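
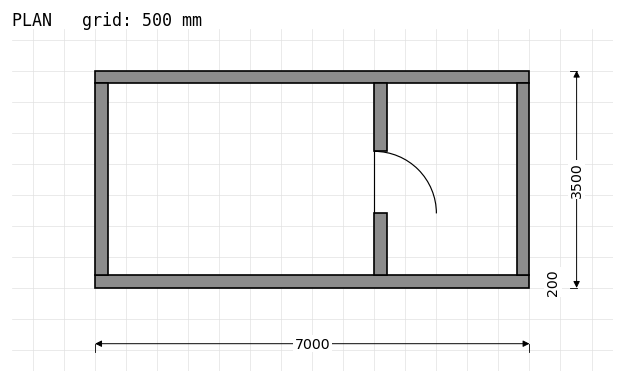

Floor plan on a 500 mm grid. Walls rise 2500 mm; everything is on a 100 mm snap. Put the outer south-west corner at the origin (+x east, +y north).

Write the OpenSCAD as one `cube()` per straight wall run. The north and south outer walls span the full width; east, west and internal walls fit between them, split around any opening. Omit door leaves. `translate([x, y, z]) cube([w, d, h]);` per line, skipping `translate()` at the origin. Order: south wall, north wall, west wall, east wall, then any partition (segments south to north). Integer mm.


cube([7000, 200, 2500]);
translate([0, 3300, 0]) cube([7000, 200, 2500]);
translate([0, 200, 0]) cube([200, 3100, 2500]);
translate([6800, 200, 0]) cube([200, 3100, 2500]);
translate([4500, 200, 0]) cube([200, 1000, 2500]);
translate([4500, 2200, 0]) cube([200, 1100, 2500]);


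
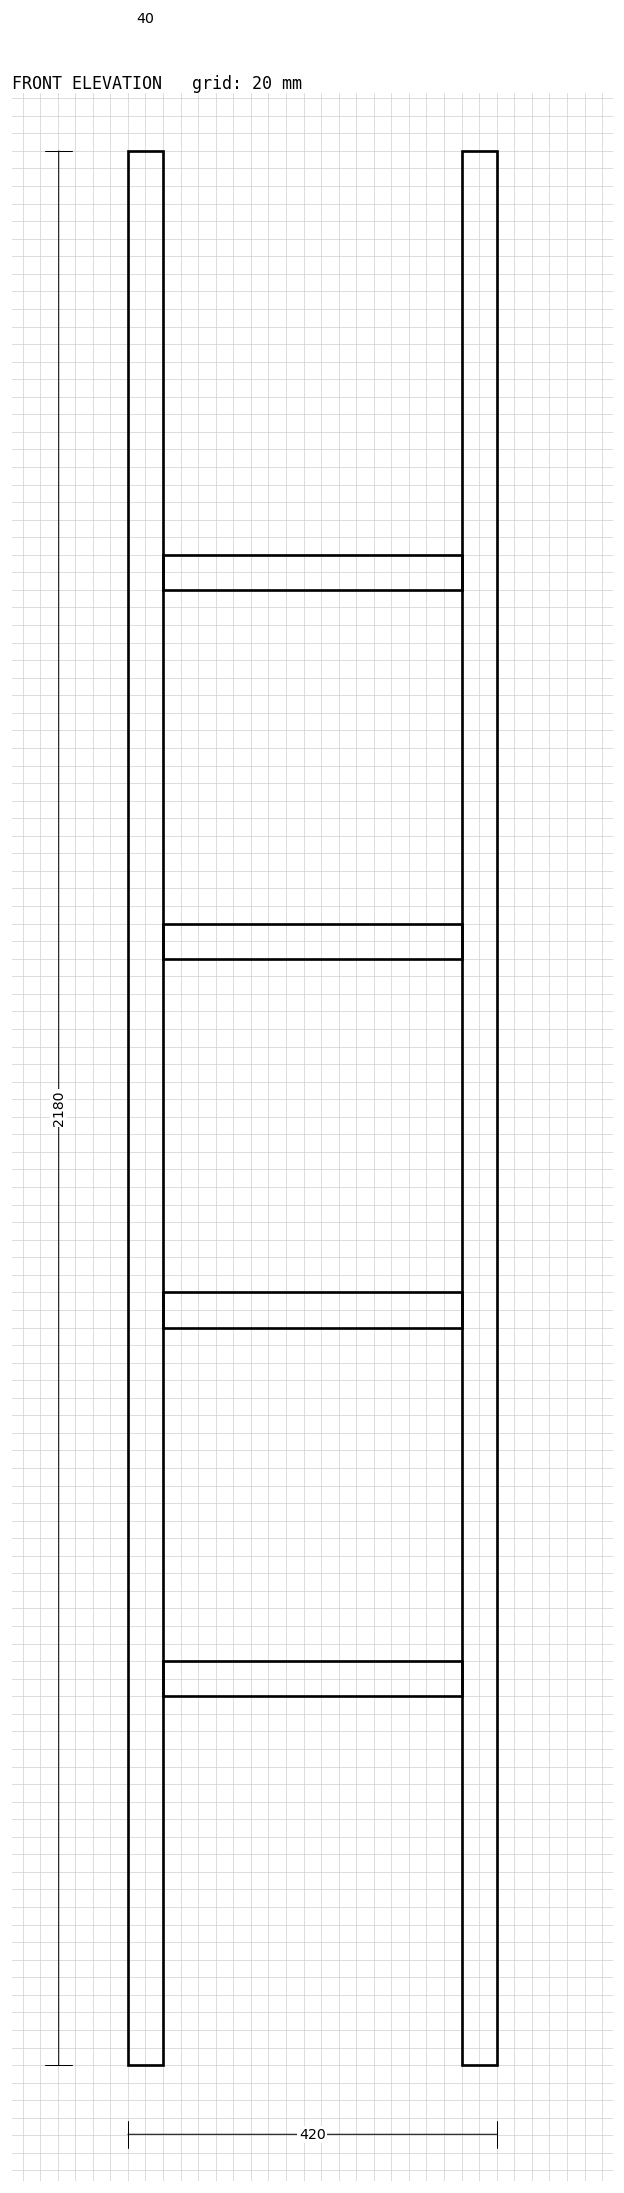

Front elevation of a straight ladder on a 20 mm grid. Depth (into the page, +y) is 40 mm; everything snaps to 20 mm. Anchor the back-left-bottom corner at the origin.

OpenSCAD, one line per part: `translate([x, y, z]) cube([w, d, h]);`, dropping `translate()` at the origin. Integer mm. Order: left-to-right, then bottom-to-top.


cube([40, 40, 2180]);
translate([40, 0, 420]) cube([340, 40, 40]);
translate([40, 0, 840]) cube([340, 40, 40]);
translate([40, 0, 1260]) cube([340, 40, 40]);
translate([40, 0, 1680]) cube([340, 40, 40]);
translate([380, 0, 0]) cube([40, 40, 2180]);


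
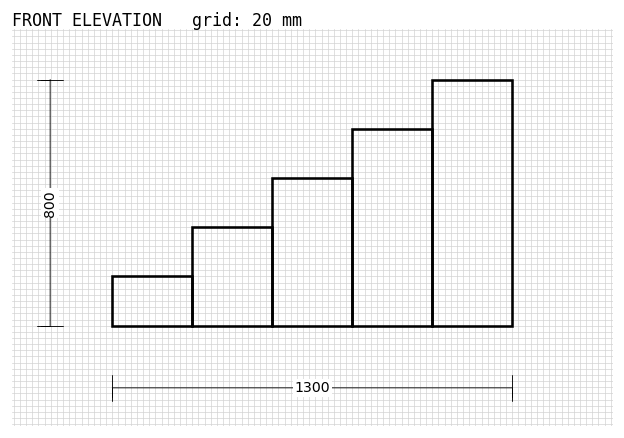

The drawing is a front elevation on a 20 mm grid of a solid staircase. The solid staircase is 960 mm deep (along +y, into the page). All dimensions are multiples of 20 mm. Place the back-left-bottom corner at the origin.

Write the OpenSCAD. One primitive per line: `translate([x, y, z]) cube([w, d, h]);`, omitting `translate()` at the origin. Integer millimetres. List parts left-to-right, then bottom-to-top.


cube([260, 960, 160]);
translate([260, 0, 0]) cube([260, 960, 320]);
translate([520, 0, 0]) cube([260, 960, 480]);
translate([780, 0, 0]) cube([260, 960, 640]);
translate([1040, 0, 0]) cube([260, 960, 800]);


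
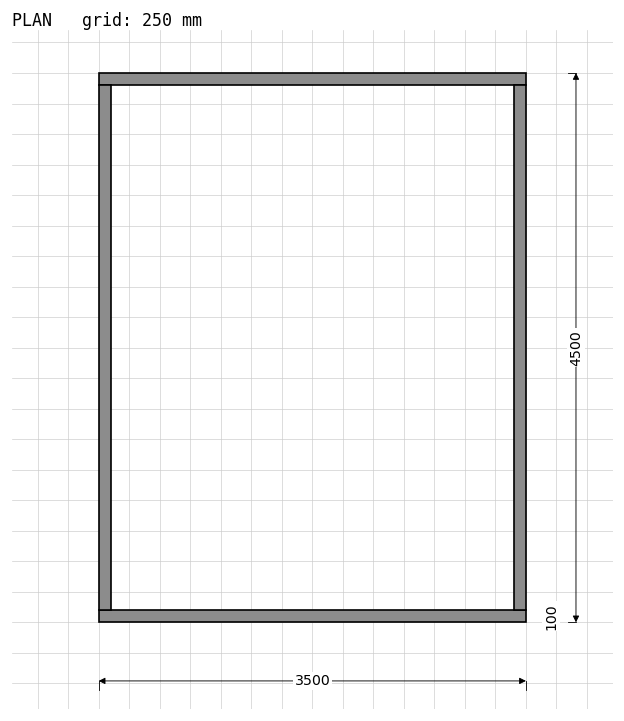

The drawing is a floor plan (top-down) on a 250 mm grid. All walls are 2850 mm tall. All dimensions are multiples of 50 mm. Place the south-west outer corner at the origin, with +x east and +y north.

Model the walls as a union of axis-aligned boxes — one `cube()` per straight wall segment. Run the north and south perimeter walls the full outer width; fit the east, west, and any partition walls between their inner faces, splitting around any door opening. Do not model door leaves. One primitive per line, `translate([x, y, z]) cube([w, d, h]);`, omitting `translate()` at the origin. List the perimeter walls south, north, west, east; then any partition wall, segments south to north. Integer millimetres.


cube([3500, 100, 2850]);
translate([0, 4400, 0]) cube([3500, 100, 2850]);
translate([0, 100, 0]) cube([100, 4300, 2850]);
translate([3400, 100, 0]) cube([100, 4300, 2850]);


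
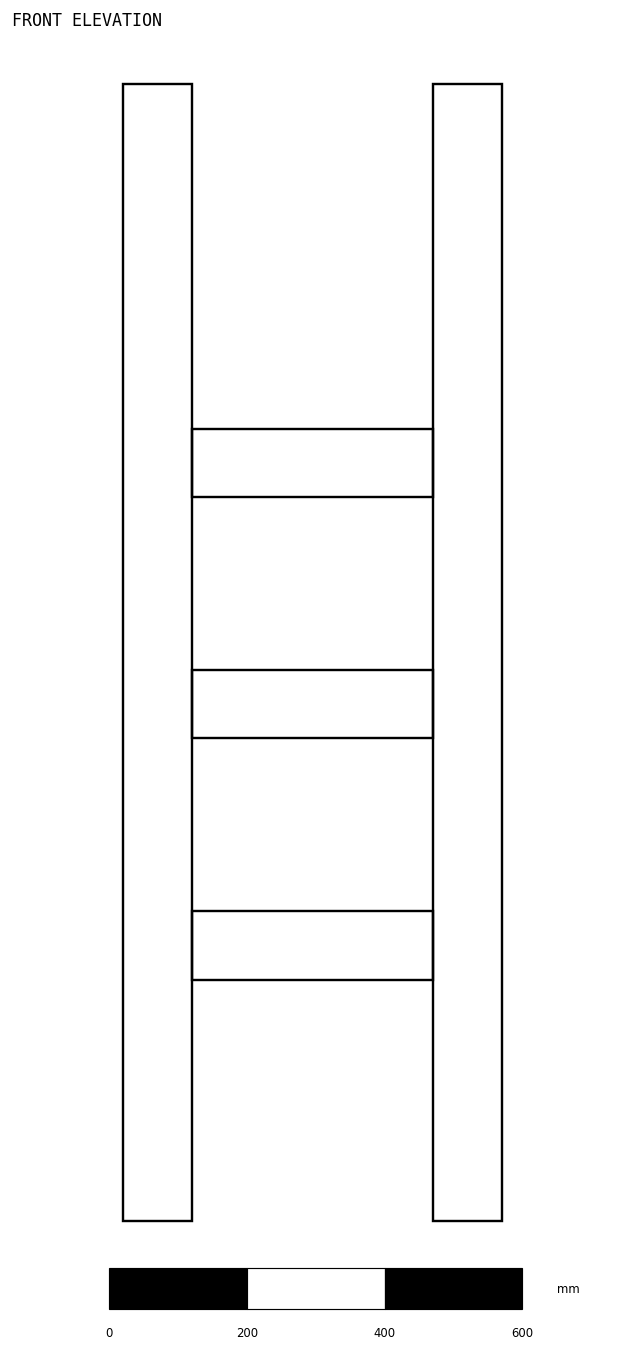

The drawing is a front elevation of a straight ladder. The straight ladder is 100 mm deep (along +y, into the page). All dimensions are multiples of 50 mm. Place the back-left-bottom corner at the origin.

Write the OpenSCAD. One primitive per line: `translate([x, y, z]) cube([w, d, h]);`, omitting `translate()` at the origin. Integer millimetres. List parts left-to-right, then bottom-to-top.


cube([100, 100, 1650]);
translate([100, 0, 350]) cube([350, 100, 100]);
translate([100, 0, 700]) cube([350, 100, 100]);
translate([100, 0, 1050]) cube([350, 100, 100]);
translate([450, 0, 0]) cube([100, 100, 1650]);


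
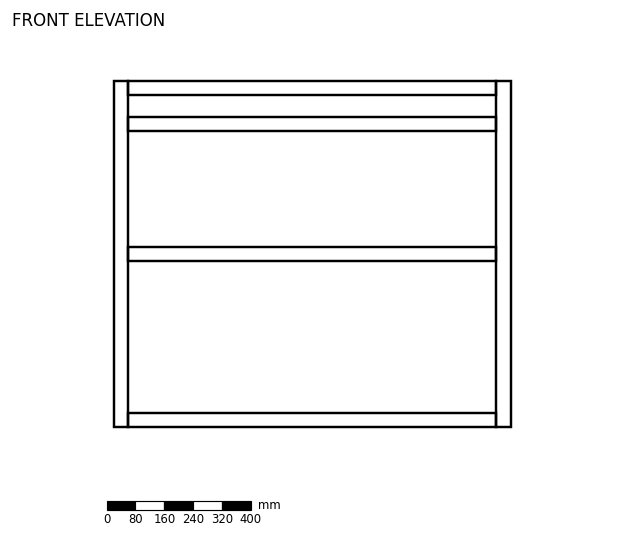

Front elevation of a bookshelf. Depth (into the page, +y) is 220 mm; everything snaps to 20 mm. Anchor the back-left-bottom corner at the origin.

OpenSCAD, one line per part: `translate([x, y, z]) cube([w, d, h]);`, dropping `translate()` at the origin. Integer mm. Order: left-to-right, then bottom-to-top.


cube([40, 220, 960]);
translate([40, 0, 0]) cube([1020, 220, 40]);
translate([40, 0, 460]) cube([1020, 220, 40]);
translate([40, 0, 820]) cube([1020, 220, 40]);
translate([40, 0, 920]) cube([1020, 220, 40]);
translate([1060, 0, 0]) cube([40, 220, 960]);


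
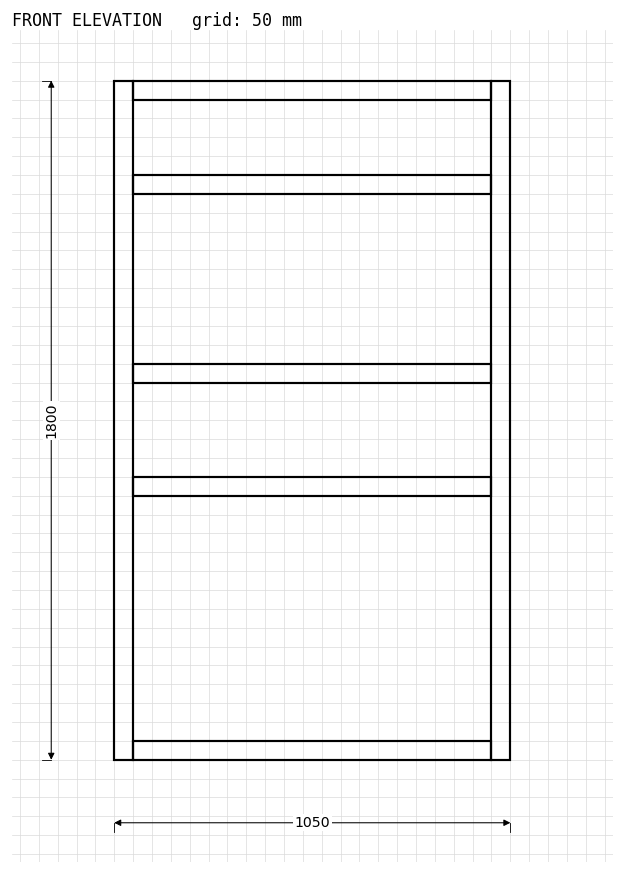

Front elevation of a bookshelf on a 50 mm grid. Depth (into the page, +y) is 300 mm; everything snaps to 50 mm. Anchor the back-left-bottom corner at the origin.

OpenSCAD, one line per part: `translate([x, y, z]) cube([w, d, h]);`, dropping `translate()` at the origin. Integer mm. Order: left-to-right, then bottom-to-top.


cube([50, 300, 1800]);
translate([50, 0, 0]) cube([950, 300, 50]);
translate([50, 0, 700]) cube([950, 300, 50]);
translate([50, 0, 1000]) cube([950, 300, 50]);
translate([50, 0, 1500]) cube([950, 300, 50]);
translate([50, 0, 1750]) cube([950, 300, 50]);
translate([1000, 0, 0]) cube([50, 300, 1800]);


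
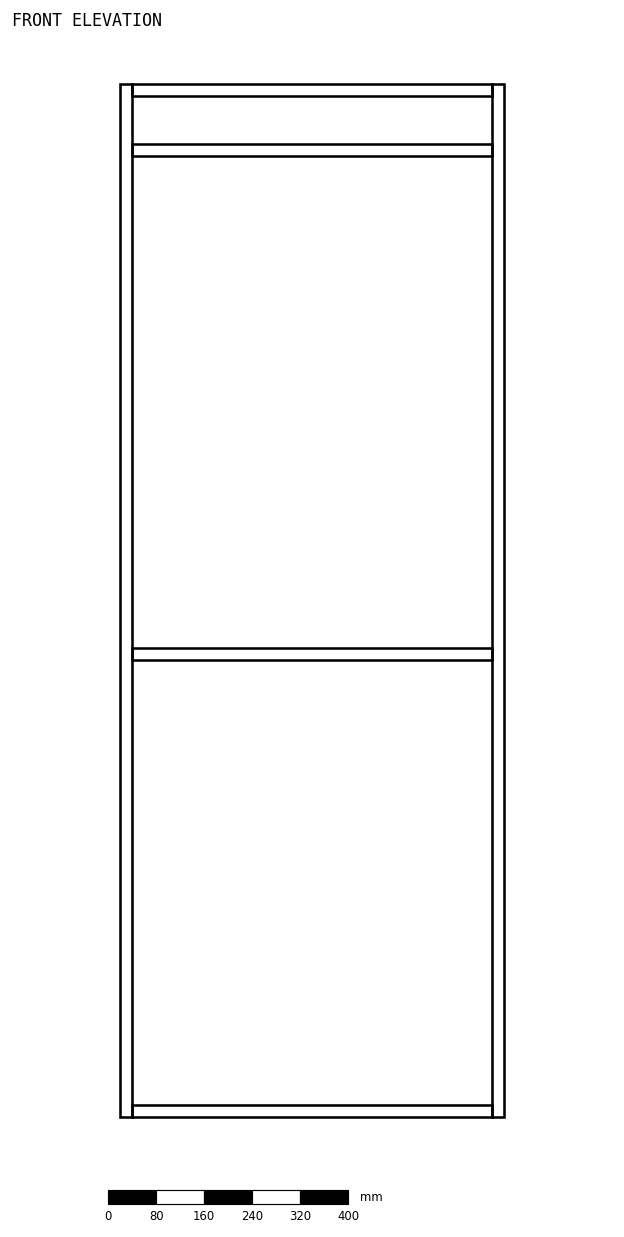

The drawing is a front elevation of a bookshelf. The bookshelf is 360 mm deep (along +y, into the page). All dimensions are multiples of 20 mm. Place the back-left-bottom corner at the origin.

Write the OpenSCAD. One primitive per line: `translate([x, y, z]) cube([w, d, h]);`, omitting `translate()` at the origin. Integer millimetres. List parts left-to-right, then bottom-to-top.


cube([20, 360, 1720]);
translate([20, 0, 0]) cube([600, 360, 20]);
translate([20, 0, 760]) cube([600, 360, 20]);
translate([20, 0, 1600]) cube([600, 360, 20]);
translate([20, 0, 1700]) cube([600, 360, 20]);
translate([620, 0, 0]) cube([20, 360, 1720]);


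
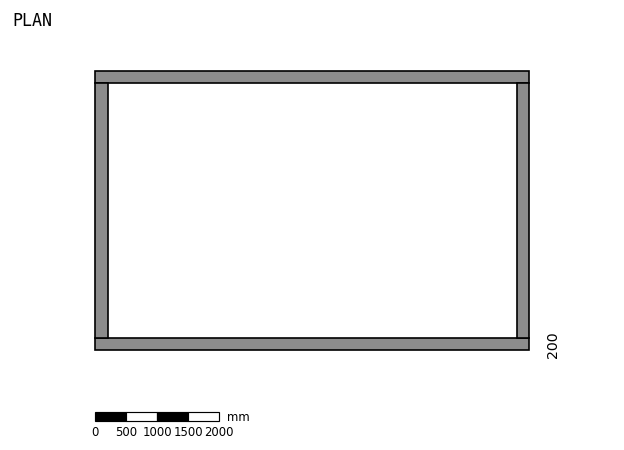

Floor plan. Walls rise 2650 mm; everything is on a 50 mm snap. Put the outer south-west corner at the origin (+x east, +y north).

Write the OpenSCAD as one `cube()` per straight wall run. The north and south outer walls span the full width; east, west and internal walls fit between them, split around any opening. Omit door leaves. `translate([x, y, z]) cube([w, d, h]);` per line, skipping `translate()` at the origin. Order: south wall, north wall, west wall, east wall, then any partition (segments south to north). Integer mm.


cube([7000, 200, 2650]);
translate([0, 4300, 0]) cube([7000, 200, 2650]);
translate([0, 200, 0]) cube([200, 4100, 2650]);
translate([6800, 200, 0]) cube([200, 4100, 2650]);


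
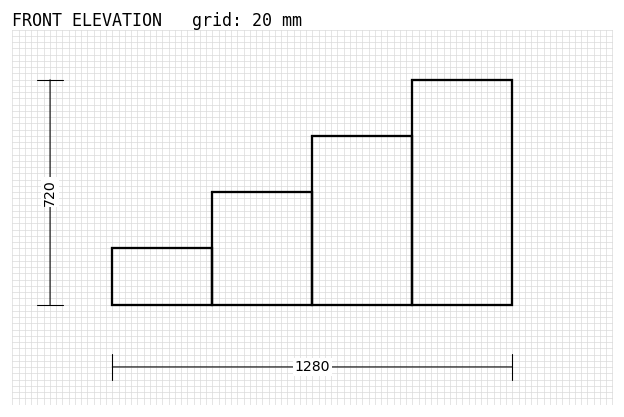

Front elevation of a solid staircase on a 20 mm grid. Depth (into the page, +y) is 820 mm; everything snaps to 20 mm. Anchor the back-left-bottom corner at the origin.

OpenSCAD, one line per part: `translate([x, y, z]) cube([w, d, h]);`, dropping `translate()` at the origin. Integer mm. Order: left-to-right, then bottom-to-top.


cube([320, 820, 180]);
translate([320, 0, 0]) cube([320, 820, 360]);
translate([640, 0, 0]) cube([320, 820, 540]);
translate([960, 0, 0]) cube([320, 820, 720]);


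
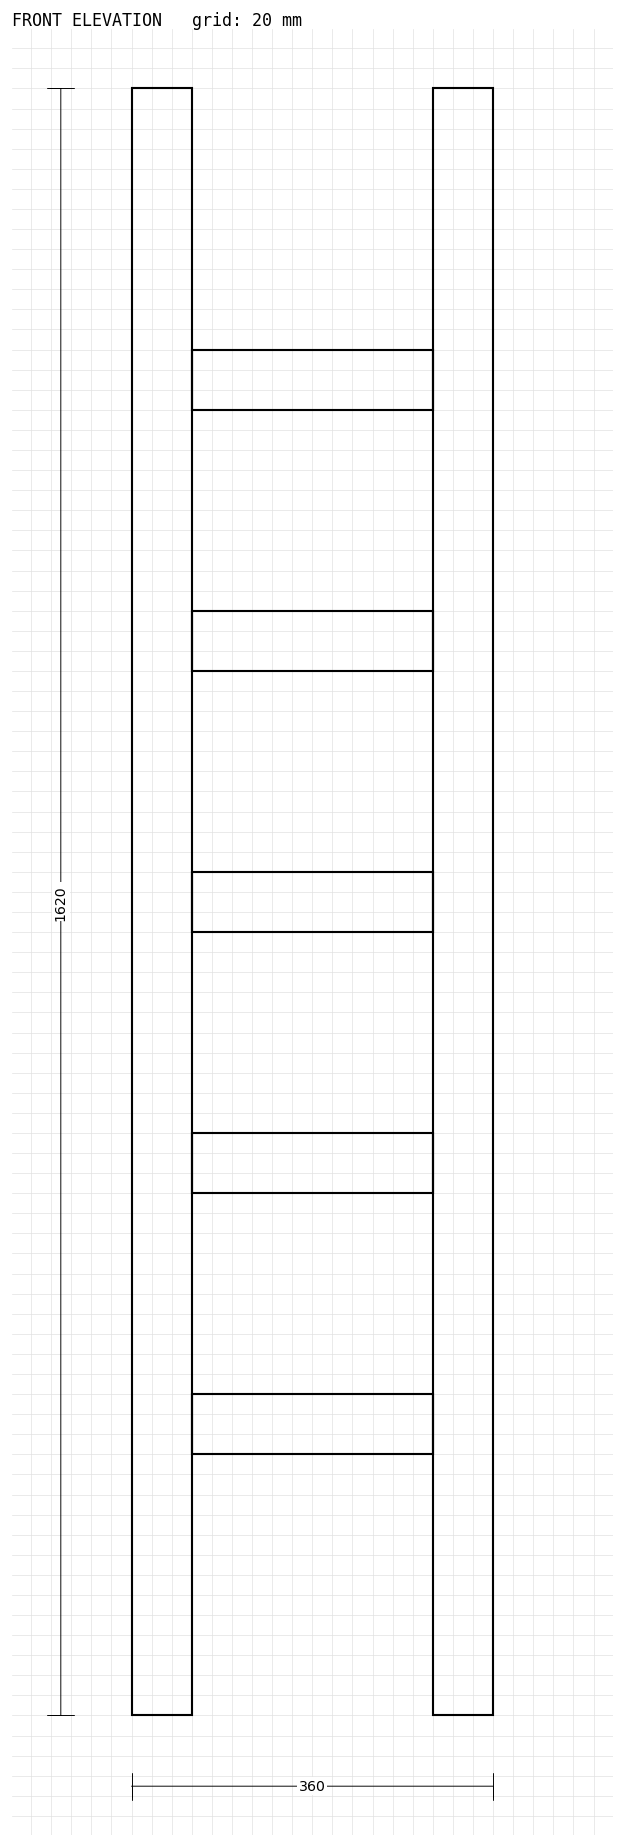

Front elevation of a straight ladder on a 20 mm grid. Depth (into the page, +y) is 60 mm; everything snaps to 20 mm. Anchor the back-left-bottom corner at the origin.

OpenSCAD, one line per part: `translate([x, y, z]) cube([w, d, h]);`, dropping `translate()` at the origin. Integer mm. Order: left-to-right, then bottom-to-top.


cube([60, 60, 1620]);
translate([60, 0, 260]) cube([240, 60, 60]);
translate([60, 0, 520]) cube([240, 60, 60]);
translate([60, 0, 780]) cube([240, 60, 60]);
translate([60, 0, 1040]) cube([240, 60, 60]);
translate([60, 0, 1300]) cube([240, 60, 60]);
translate([300, 0, 0]) cube([60, 60, 1620]);


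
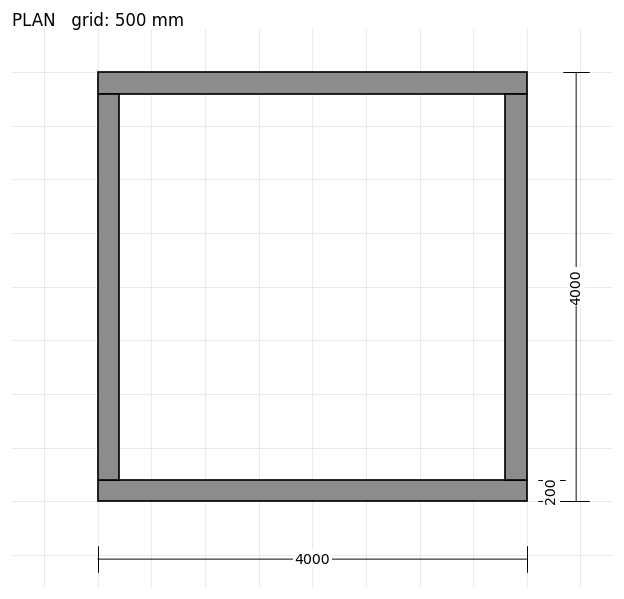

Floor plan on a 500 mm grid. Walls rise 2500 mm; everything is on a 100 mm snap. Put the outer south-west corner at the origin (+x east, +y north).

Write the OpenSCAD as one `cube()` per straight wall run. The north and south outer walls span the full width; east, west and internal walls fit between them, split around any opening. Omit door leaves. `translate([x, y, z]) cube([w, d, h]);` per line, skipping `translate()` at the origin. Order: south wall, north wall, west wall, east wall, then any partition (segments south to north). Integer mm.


cube([4000, 200, 2500]);
translate([0, 3800, 0]) cube([4000, 200, 2500]);
translate([0, 200, 0]) cube([200, 3600, 2500]);
translate([3800, 200, 0]) cube([200, 3600, 2500]);


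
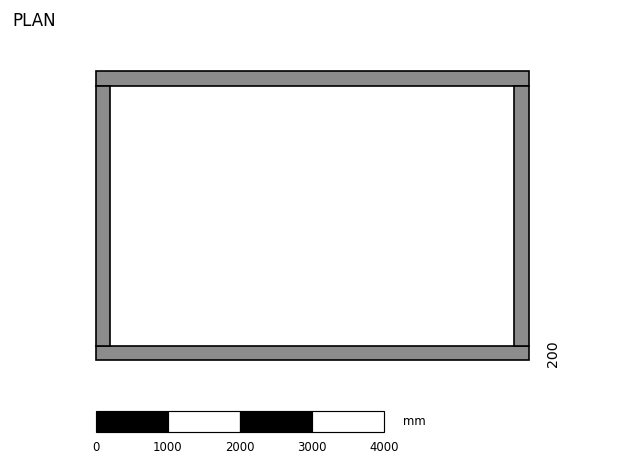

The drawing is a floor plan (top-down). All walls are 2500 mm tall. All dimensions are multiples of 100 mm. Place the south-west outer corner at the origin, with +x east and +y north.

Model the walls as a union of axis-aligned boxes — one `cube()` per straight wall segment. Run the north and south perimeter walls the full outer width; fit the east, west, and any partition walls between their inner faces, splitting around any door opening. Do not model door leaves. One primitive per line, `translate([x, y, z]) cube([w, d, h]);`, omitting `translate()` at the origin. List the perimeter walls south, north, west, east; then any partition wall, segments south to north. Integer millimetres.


cube([6000, 200, 2500]);
translate([0, 3800, 0]) cube([6000, 200, 2500]);
translate([0, 200, 0]) cube([200, 3600, 2500]);
translate([5800, 200, 0]) cube([200, 3600, 2500]);


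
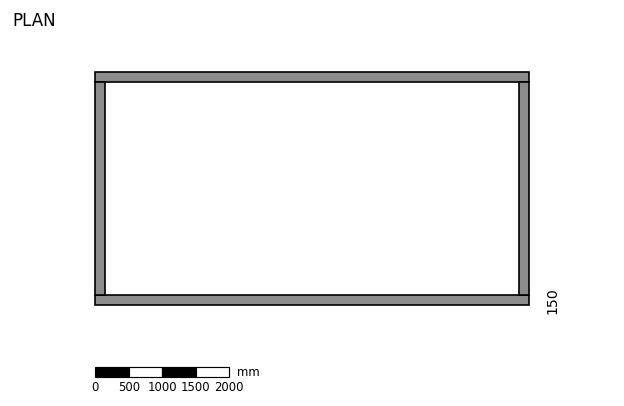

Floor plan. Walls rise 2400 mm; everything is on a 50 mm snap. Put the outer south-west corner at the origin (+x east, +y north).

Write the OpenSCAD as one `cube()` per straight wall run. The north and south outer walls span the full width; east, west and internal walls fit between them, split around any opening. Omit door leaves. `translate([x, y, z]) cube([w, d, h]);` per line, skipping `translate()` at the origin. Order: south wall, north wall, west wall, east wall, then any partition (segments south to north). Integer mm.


cube([6500, 150, 2400]);
translate([0, 3350, 0]) cube([6500, 150, 2400]);
translate([0, 150, 0]) cube([150, 3200, 2400]);
translate([6350, 150, 0]) cube([150, 3200, 2400]);


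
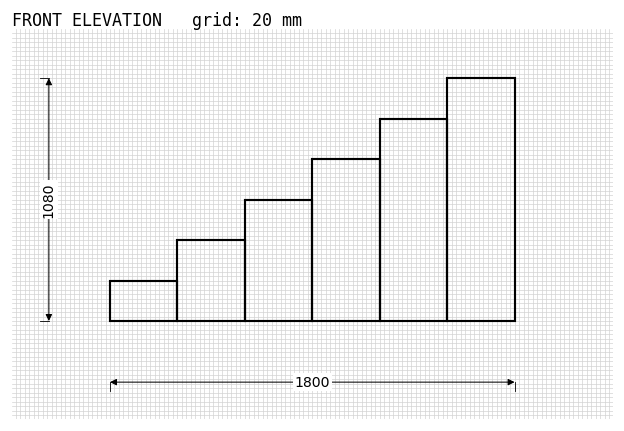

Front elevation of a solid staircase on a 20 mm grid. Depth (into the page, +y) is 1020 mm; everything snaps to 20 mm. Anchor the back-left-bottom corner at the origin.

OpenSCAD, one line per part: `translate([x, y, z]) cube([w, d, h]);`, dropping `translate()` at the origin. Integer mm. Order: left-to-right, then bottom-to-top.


cube([300, 1020, 180]);
translate([300, 0, 0]) cube([300, 1020, 360]);
translate([600, 0, 0]) cube([300, 1020, 540]);
translate([900, 0, 0]) cube([300, 1020, 720]);
translate([1200, 0, 0]) cube([300, 1020, 900]);
translate([1500, 0, 0]) cube([300, 1020, 1080]);


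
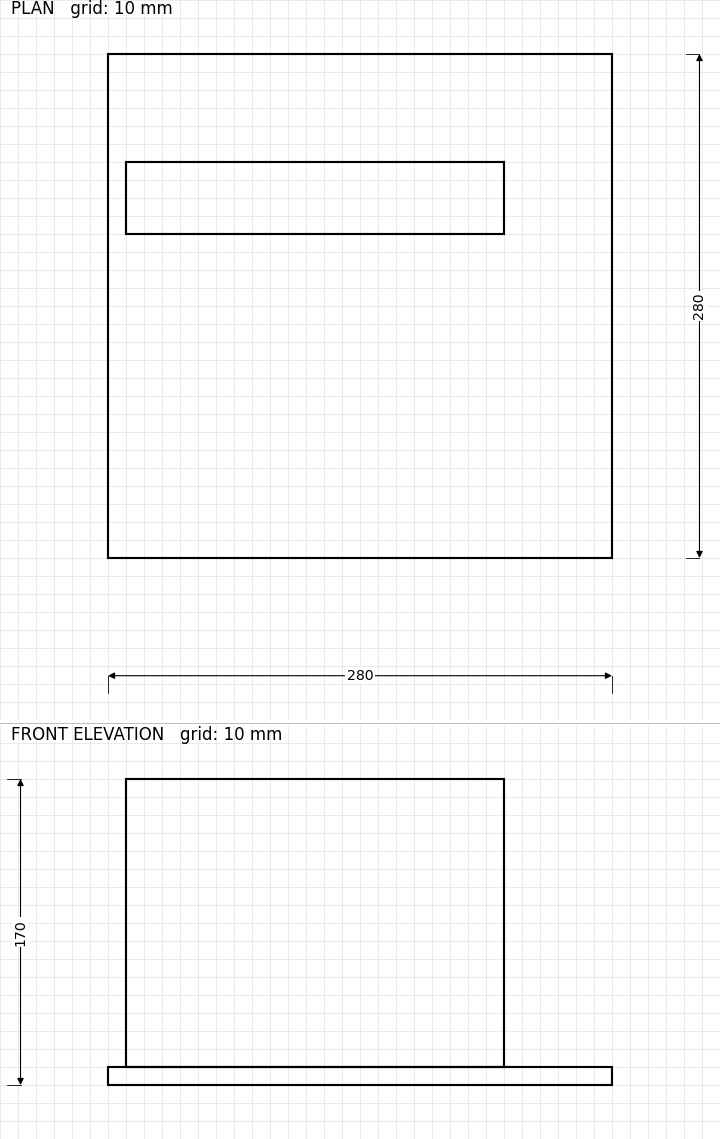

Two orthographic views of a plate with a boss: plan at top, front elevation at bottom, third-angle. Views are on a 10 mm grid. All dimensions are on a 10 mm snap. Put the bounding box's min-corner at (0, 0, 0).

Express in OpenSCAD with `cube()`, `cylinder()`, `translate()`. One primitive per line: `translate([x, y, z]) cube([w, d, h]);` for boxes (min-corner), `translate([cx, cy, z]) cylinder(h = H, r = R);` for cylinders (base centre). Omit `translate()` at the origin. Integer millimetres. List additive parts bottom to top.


cube([280, 280, 10]);
translate([10, 180, 10]) cube([210, 40, 160]);


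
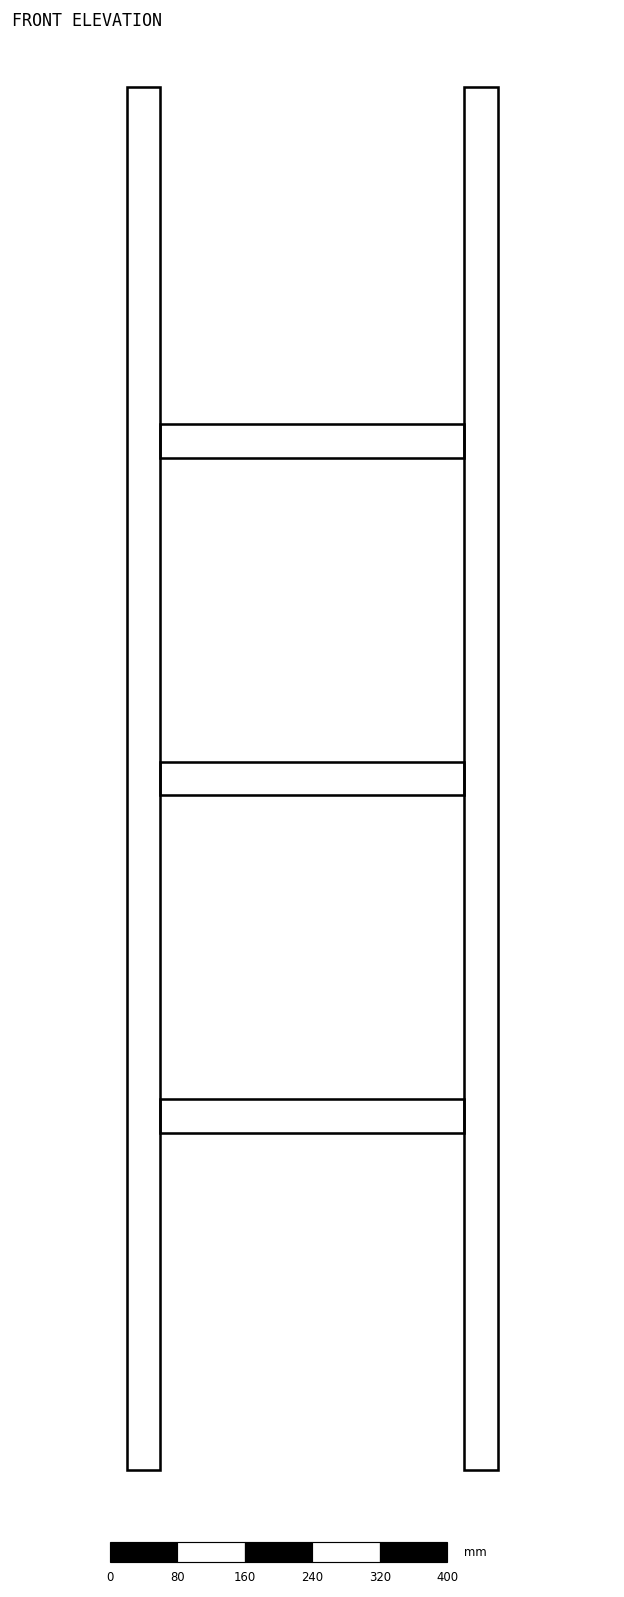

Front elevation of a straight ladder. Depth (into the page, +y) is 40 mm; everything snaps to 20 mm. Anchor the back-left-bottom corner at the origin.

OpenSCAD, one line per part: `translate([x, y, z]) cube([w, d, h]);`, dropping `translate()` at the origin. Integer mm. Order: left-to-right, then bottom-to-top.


cube([40, 40, 1640]);
translate([40, 0, 400]) cube([360, 40, 40]);
translate([40, 0, 800]) cube([360, 40, 40]);
translate([40, 0, 1200]) cube([360, 40, 40]);
translate([400, 0, 0]) cube([40, 40, 1640]);


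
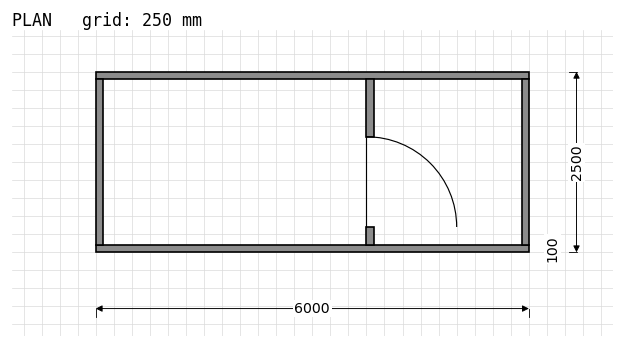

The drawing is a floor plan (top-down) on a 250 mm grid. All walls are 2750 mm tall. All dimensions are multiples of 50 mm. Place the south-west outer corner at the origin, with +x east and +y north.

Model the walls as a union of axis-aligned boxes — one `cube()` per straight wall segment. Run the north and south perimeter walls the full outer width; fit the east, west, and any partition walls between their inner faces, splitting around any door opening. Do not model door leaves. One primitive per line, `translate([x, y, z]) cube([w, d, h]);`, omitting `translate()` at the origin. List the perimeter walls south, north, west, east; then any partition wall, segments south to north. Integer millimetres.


cube([6000, 100, 2750]);
translate([0, 2400, 0]) cube([6000, 100, 2750]);
translate([0, 100, 0]) cube([100, 2300, 2750]);
translate([5900, 100, 0]) cube([100, 2300, 2750]);
translate([3750, 100, 0]) cube([100, 250, 2750]);
translate([3750, 1600, 0]) cube([100, 800, 2750]);


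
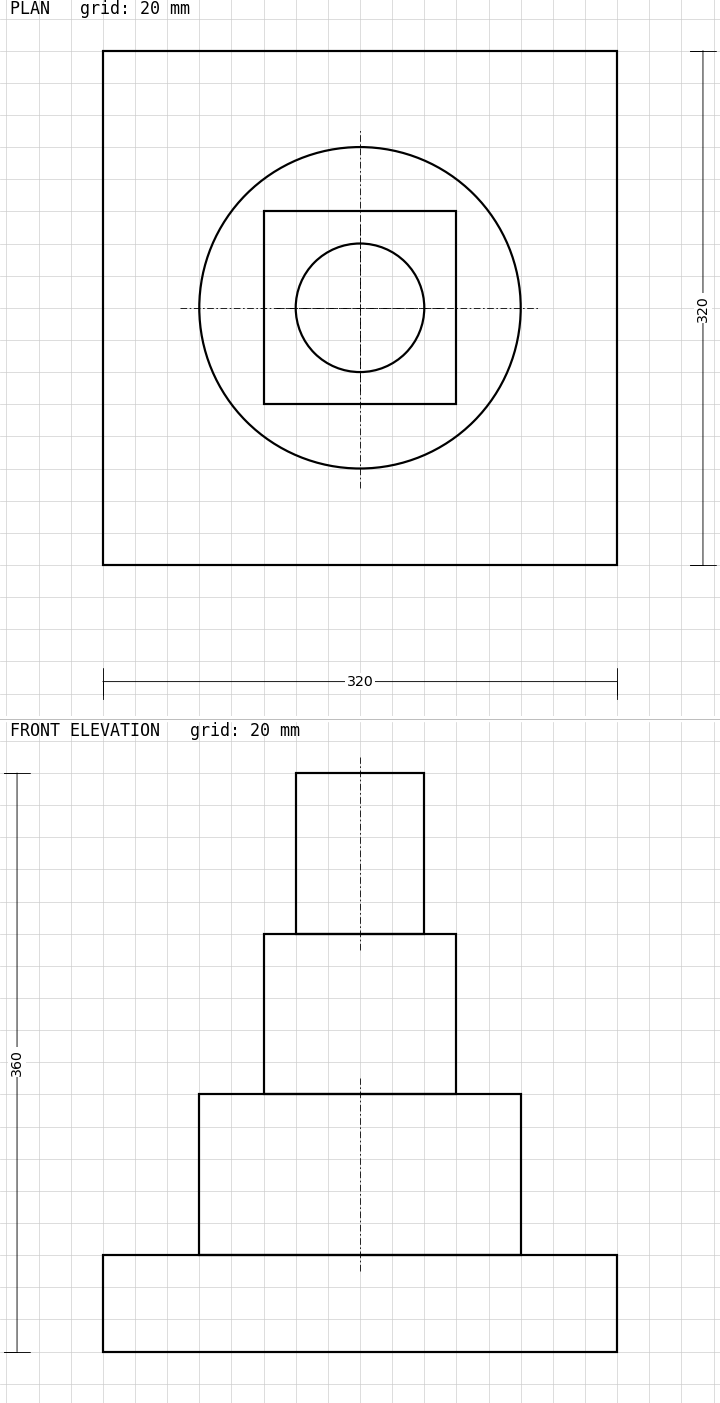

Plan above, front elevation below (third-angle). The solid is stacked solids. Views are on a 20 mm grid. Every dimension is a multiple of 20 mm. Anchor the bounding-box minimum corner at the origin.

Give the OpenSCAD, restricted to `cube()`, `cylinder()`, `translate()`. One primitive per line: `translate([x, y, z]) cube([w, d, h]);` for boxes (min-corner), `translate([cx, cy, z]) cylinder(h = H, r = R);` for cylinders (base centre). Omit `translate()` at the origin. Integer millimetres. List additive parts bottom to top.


cube([320, 320, 60]);
translate([160, 160, 60]) cylinder(h = 100, r = 100);
translate([100, 100, 160]) cube([120, 120, 100]);
translate([160, 160, 260]) cylinder(h = 100, r = 40);


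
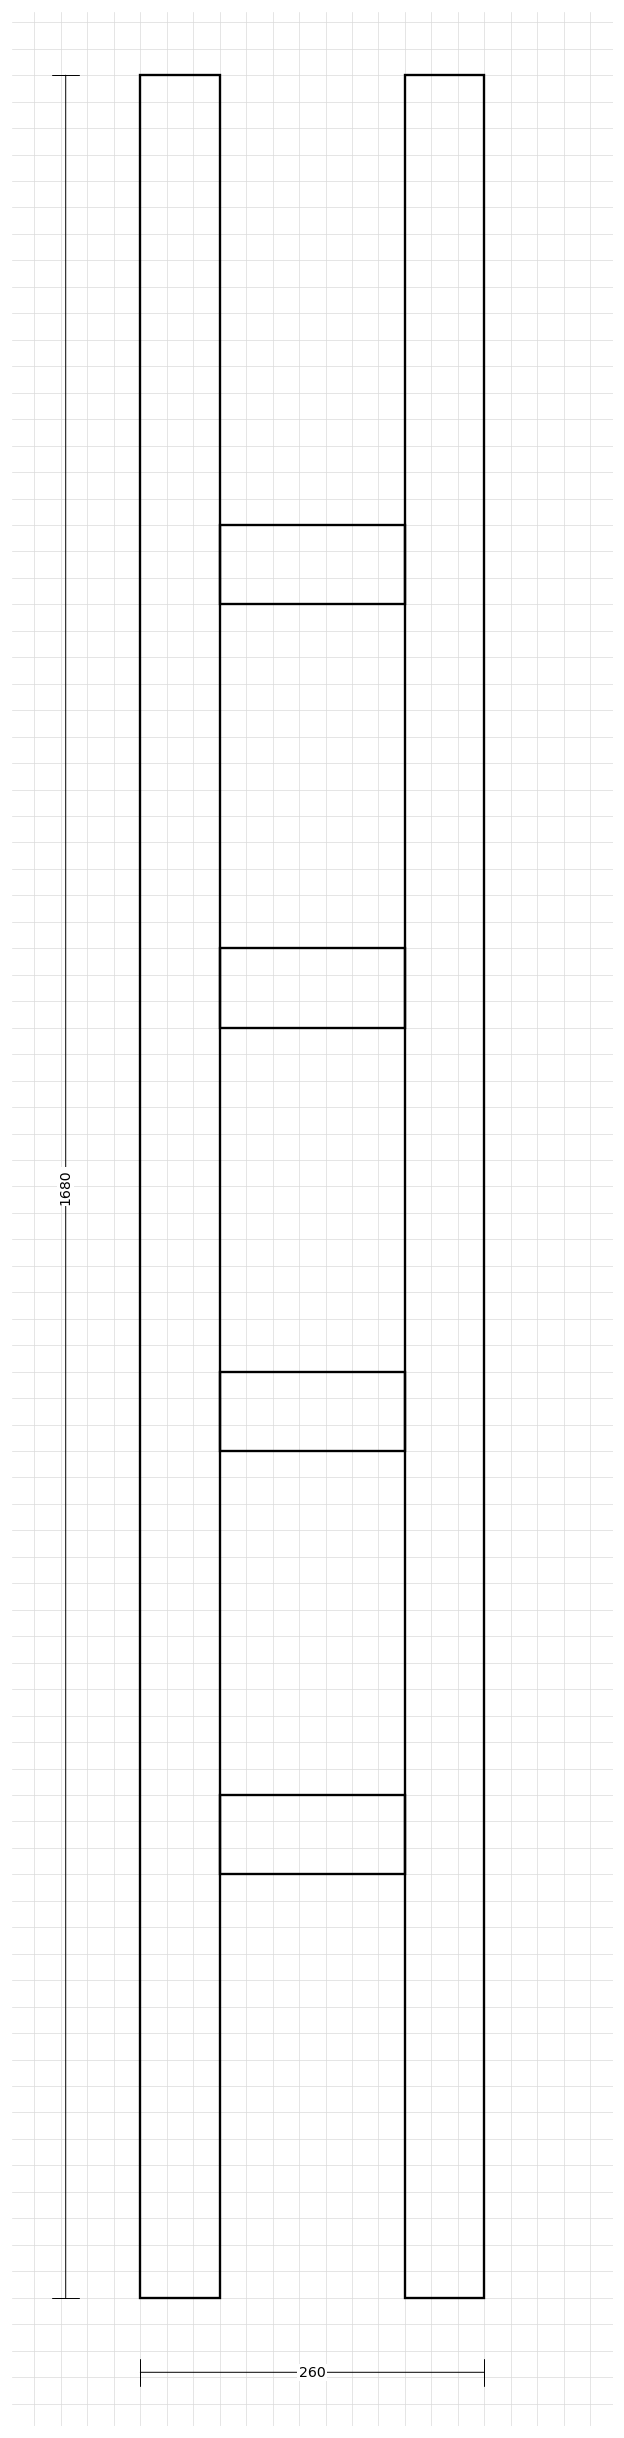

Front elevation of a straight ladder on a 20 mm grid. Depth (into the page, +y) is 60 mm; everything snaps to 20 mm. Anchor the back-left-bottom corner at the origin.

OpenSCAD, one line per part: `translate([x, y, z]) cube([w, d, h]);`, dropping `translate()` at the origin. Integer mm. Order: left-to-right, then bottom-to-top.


cube([60, 60, 1680]);
translate([60, 0, 320]) cube([140, 60, 60]);
translate([60, 0, 640]) cube([140, 60, 60]);
translate([60, 0, 960]) cube([140, 60, 60]);
translate([60, 0, 1280]) cube([140, 60, 60]);
translate([200, 0, 0]) cube([60, 60, 1680]);


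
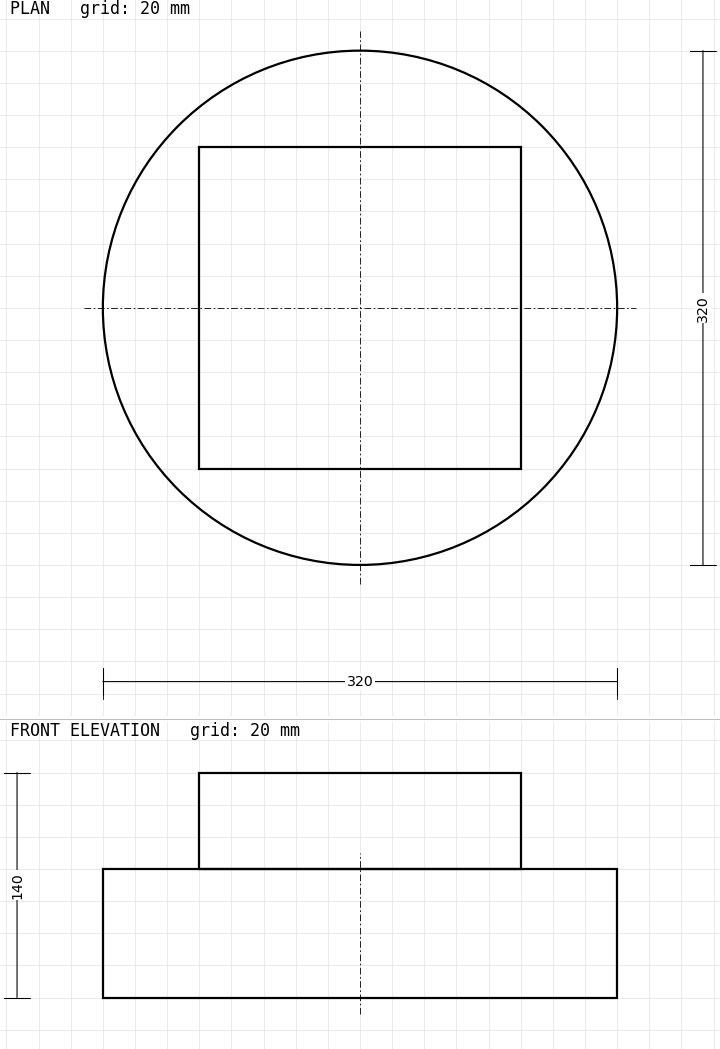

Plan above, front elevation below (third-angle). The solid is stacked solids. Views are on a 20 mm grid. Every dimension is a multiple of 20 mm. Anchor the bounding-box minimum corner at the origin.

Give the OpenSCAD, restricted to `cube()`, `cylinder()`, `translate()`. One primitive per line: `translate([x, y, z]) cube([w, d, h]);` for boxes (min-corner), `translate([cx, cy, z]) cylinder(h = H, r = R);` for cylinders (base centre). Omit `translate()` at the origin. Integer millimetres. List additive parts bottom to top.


translate([160, 160, 0]) cylinder(h = 80, r = 160);
translate([60, 60, 80]) cube([200, 200, 60]);


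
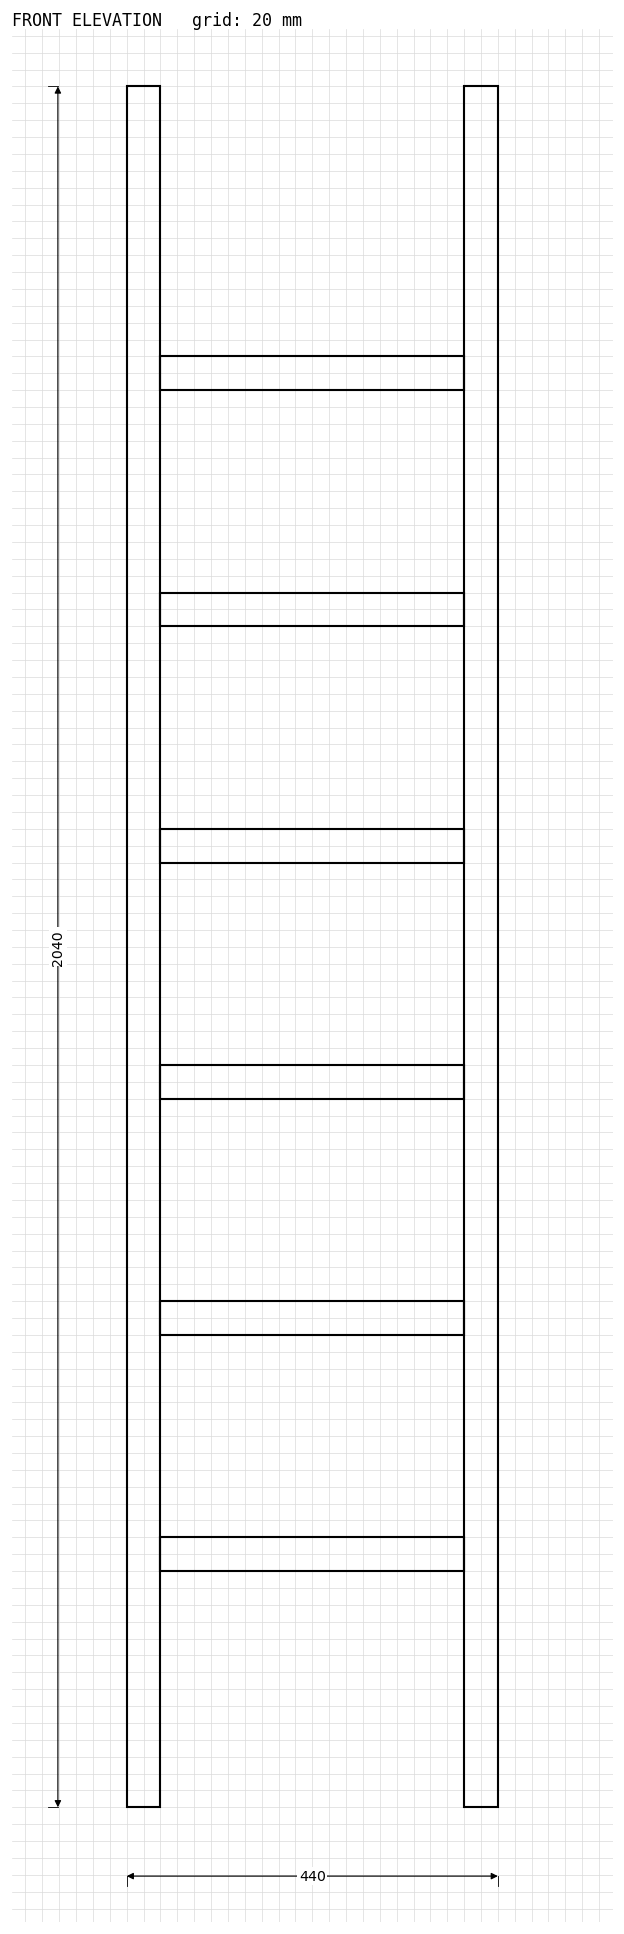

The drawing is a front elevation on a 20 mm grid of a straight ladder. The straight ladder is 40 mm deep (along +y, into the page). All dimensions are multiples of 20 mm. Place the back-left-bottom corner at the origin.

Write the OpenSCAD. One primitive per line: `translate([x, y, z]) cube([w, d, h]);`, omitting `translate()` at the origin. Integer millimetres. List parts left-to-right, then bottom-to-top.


cube([40, 40, 2040]);
translate([40, 0, 280]) cube([360, 40, 40]);
translate([40, 0, 560]) cube([360, 40, 40]);
translate([40, 0, 840]) cube([360, 40, 40]);
translate([40, 0, 1120]) cube([360, 40, 40]);
translate([40, 0, 1400]) cube([360, 40, 40]);
translate([40, 0, 1680]) cube([360, 40, 40]);
translate([400, 0, 0]) cube([40, 40, 2040]);


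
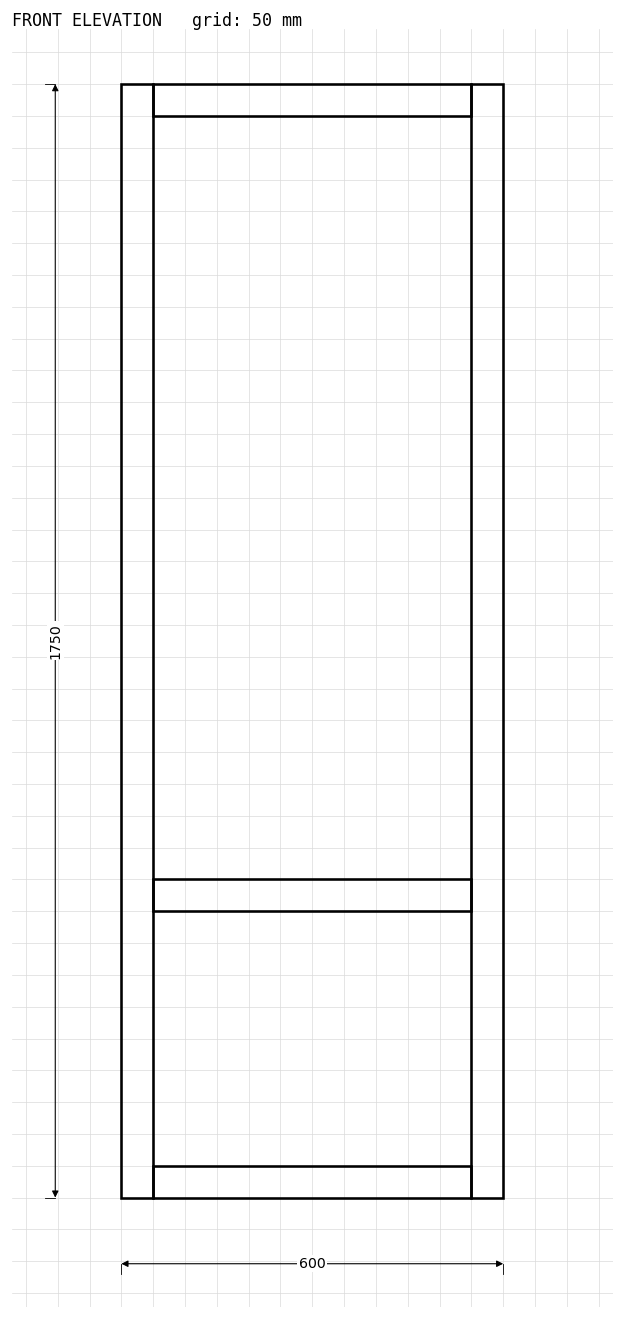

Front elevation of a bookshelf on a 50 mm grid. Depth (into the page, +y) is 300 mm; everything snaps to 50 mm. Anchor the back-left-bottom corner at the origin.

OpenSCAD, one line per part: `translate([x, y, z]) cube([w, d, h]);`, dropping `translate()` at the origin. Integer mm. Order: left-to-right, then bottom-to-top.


cube([50, 300, 1750]);
translate([50, 0, 0]) cube([500, 300, 50]);
translate([50, 0, 450]) cube([500, 300, 50]);
translate([50, 0, 1700]) cube([500, 300, 50]);
translate([550, 0, 0]) cube([50, 300, 1750]);


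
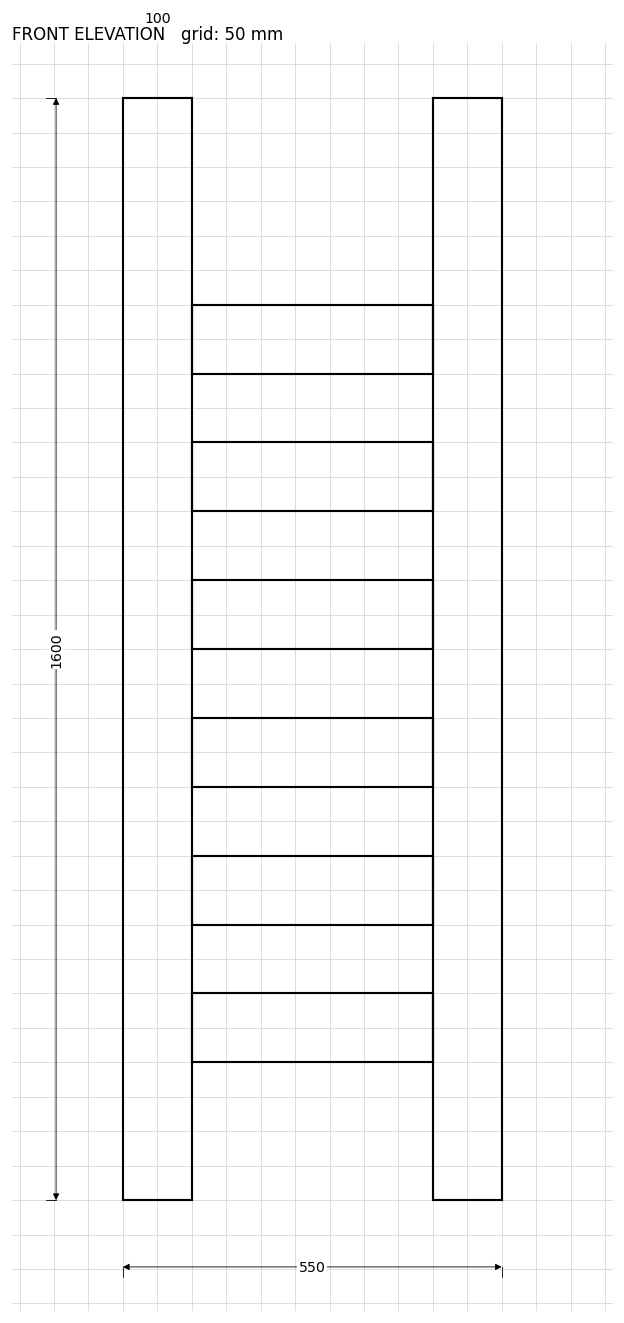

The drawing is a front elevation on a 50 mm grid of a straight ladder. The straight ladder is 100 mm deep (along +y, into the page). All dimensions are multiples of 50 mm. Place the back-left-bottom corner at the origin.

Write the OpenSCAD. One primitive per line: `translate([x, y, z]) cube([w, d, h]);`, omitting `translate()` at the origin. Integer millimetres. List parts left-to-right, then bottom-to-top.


cube([100, 100, 1600]);
translate([100, 0, 200]) cube([350, 100, 100]);
translate([100, 0, 400]) cube([350, 100, 100]);
translate([100, 0, 600]) cube([350, 100, 100]);
translate([100, 0, 800]) cube([350, 100, 100]);
translate([100, 0, 1000]) cube([350, 100, 100]);
translate([100, 0, 1200]) cube([350, 100, 100]);
translate([450, 0, 0]) cube([100, 100, 1600]);


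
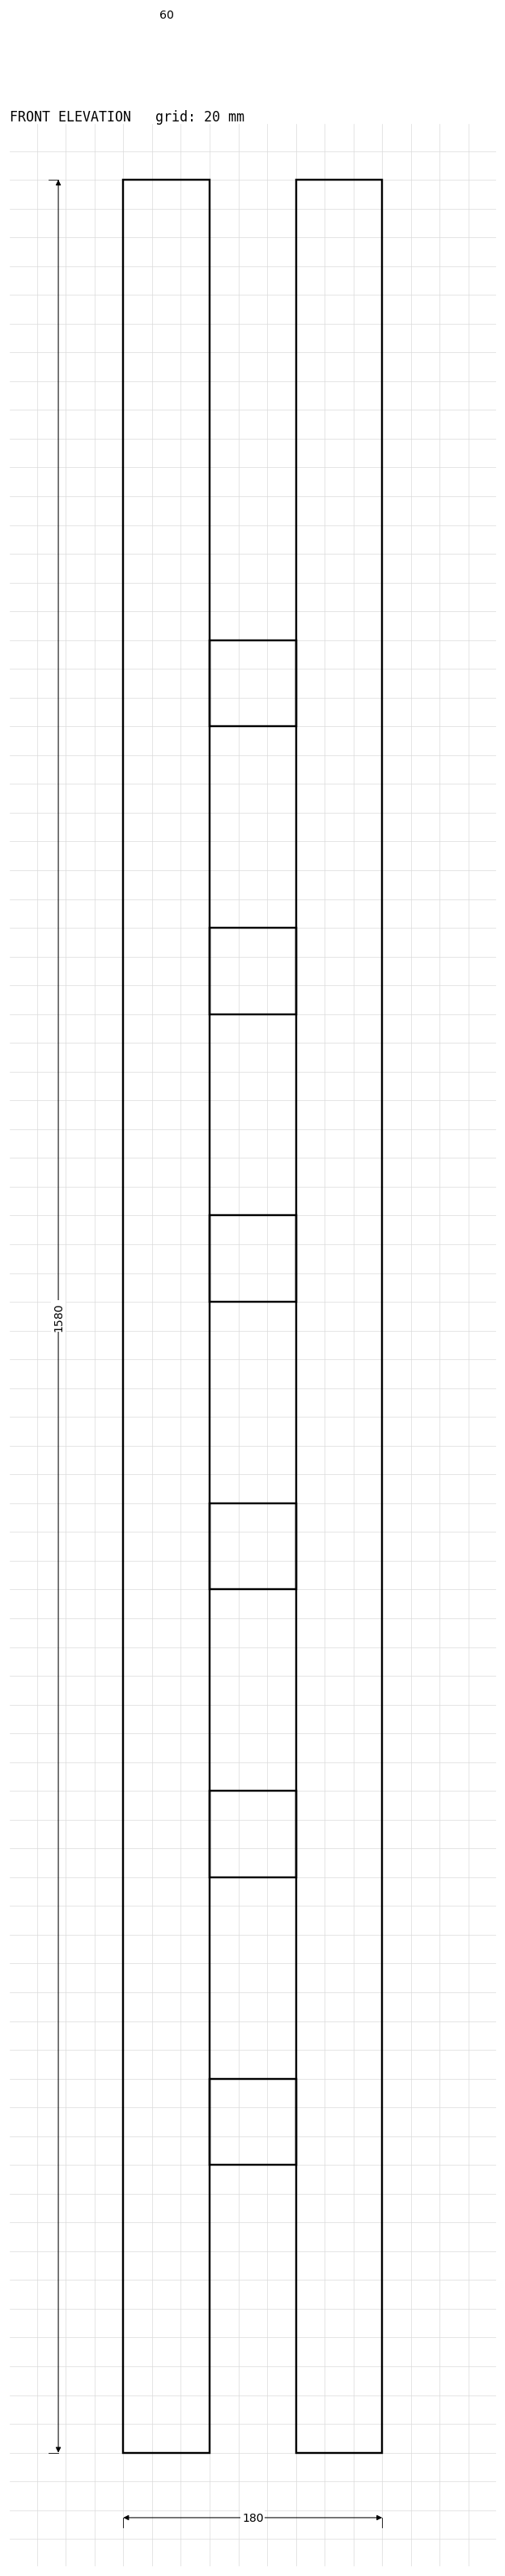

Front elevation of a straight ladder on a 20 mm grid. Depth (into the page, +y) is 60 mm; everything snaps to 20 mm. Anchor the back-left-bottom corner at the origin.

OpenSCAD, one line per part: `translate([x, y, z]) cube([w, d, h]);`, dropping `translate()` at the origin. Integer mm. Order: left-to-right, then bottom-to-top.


cube([60, 60, 1580]);
translate([60, 0, 200]) cube([60, 60, 60]);
translate([60, 0, 400]) cube([60, 60, 60]);
translate([60, 0, 600]) cube([60, 60, 60]);
translate([60, 0, 800]) cube([60, 60, 60]);
translate([60, 0, 1000]) cube([60, 60, 60]);
translate([60, 0, 1200]) cube([60, 60, 60]);
translate([120, 0, 0]) cube([60, 60, 1580]);


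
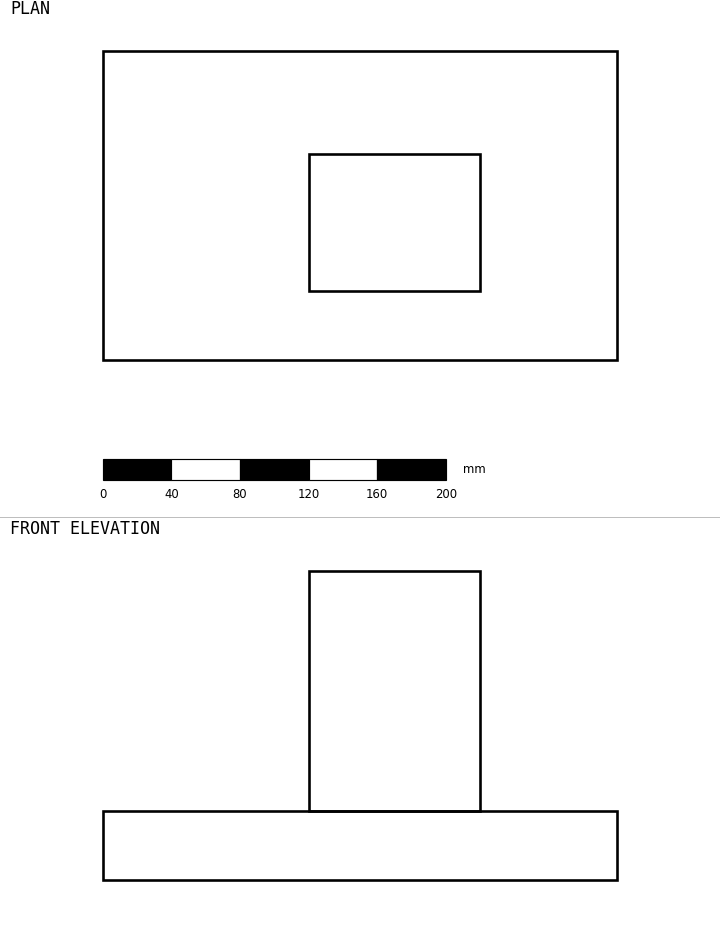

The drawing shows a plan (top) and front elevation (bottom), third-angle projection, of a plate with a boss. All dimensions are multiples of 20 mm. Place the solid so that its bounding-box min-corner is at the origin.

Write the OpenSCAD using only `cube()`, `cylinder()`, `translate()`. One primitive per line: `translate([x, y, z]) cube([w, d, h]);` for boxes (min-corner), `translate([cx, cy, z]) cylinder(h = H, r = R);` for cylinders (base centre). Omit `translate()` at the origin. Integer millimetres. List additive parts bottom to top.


cube([300, 180, 40]);
translate([120, 40, 40]) cube([100, 80, 140]);


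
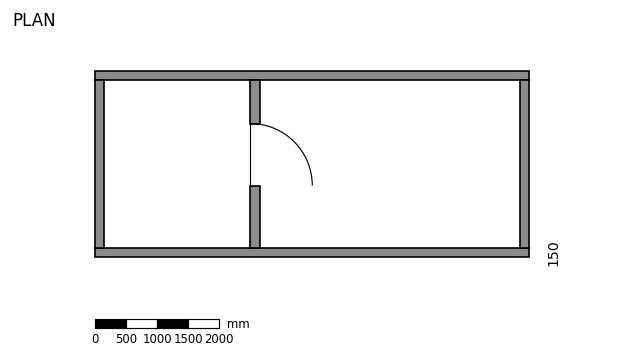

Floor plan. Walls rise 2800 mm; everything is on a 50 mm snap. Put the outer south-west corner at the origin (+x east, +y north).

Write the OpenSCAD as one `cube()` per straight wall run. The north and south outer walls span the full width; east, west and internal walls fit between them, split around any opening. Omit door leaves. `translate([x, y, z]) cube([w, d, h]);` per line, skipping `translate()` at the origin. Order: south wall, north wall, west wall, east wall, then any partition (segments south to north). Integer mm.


cube([7000, 150, 2800]);
translate([0, 2850, 0]) cube([7000, 150, 2800]);
translate([0, 150, 0]) cube([150, 2700, 2800]);
translate([6850, 150, 0]) cube([150, 2700, 2800]);
translate([2500, 150, 0]) cube([150, 1000, 2800]);
translate([2500, 2150, 0]) cube([150, 700, 2800]);


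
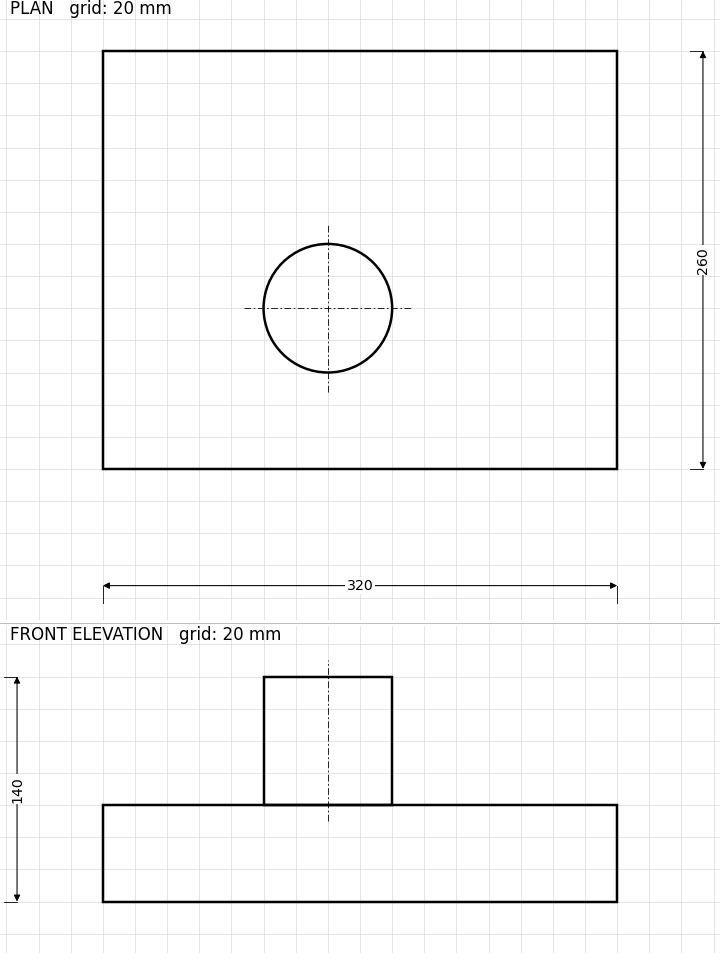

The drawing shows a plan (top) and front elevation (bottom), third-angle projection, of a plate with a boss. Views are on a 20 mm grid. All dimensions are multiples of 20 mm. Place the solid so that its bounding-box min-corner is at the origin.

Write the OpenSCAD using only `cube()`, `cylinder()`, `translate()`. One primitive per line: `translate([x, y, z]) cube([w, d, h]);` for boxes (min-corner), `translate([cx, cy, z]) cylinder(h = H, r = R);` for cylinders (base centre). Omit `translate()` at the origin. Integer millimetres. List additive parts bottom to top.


cube([320, 260, 60]);
translate([140, 100, 60]) cylinder(h = 80, r = 40);


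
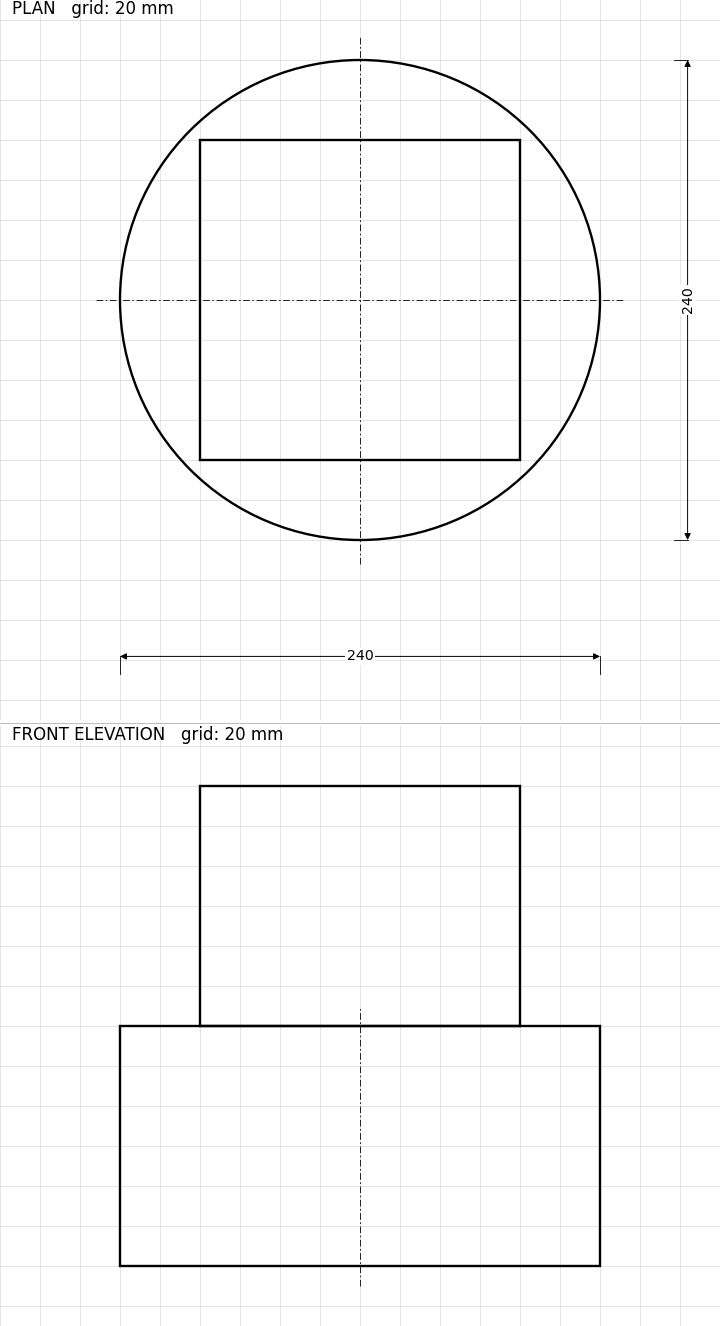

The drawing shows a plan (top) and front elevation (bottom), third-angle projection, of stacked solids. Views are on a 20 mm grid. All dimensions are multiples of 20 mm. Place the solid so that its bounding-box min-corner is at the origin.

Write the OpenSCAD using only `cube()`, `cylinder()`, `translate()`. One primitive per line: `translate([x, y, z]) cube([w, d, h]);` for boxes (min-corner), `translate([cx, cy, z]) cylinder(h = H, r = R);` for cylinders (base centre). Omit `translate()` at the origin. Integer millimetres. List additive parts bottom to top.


translate([120, 120, 0]) cylinder(h = 120, r = 120);
translate([40, 40, 120]) cube([160, 160, 120]);


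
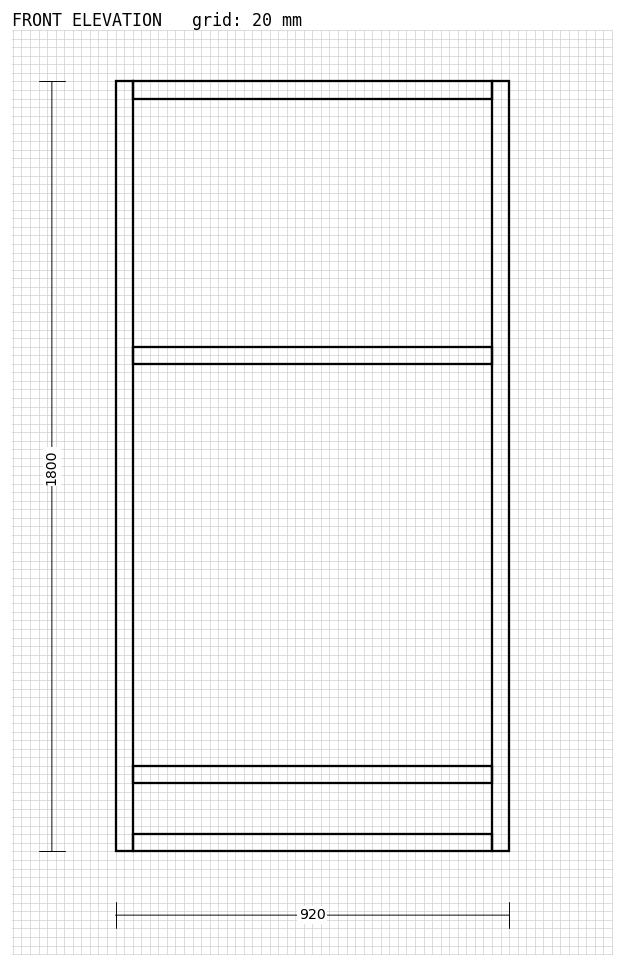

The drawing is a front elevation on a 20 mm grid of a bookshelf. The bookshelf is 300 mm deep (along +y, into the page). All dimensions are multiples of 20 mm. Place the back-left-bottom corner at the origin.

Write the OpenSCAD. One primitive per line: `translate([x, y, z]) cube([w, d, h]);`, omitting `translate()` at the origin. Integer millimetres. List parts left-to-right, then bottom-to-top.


cube([40, 300, 1800]);
translate([40, 0, 0]) cube([840, 300, 40]);
translate([40, 0, 160]) cube([840, 300, 40]);
translate([40, 0, 1140]) cube([840, 300, 40]);
translate([40, 0, 1760]) cube([840, 300, 40]);
translate([880, 0, 0]) cube([40, 300, 1800]);


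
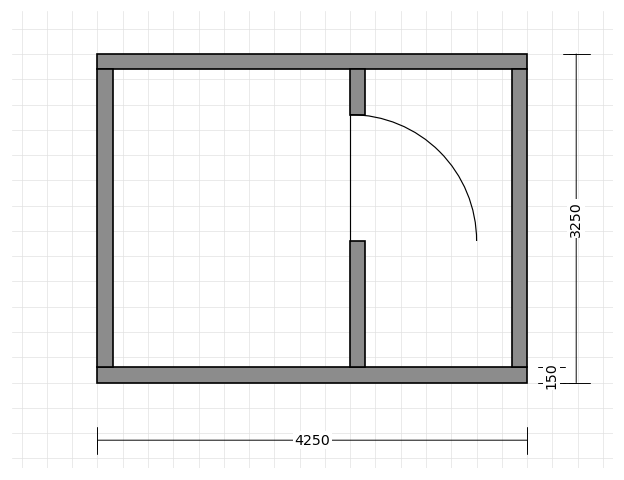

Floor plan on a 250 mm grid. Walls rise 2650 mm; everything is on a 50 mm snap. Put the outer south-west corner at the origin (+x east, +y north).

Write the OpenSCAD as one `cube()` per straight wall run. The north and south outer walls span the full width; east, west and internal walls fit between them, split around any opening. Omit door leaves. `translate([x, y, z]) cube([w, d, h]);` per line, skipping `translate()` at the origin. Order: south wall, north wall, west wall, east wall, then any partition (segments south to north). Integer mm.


cube([4250, 150, 2650]);
translate([0, 3100, 0]) cube([4250, 150, 2650]);
translate([0, 150, 0]) cube([150, 2950, 2650]);
translate([4100, 150, 0]) cube([150, 2950, 2650]);
translate([2500, 150, 0]) cube([150, 1250, 2650]);
translate([2500, 2650, 0]) cube([150, 450, 2650]);


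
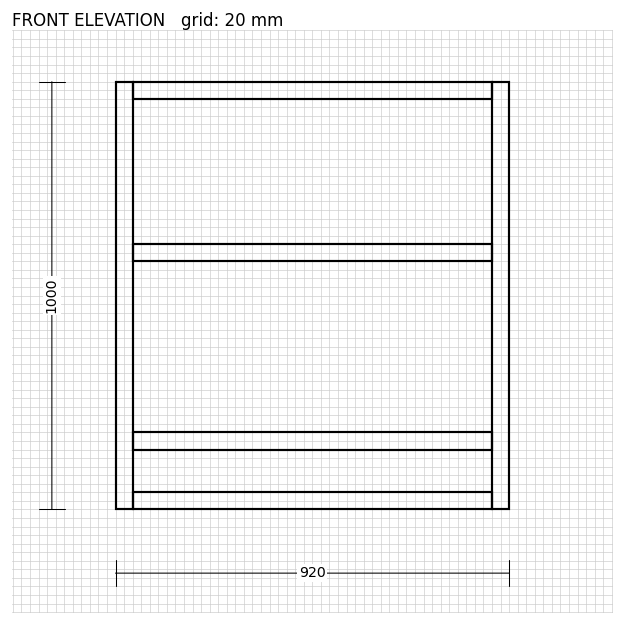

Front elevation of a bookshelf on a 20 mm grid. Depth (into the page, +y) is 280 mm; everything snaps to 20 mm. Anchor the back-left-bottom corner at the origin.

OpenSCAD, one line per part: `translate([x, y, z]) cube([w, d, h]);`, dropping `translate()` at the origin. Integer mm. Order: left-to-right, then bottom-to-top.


cube([40, 280, 1000]);
translate([40, 0, 0]) cube([840, 280, 40]);
translate([40, 0, 140]) cube([840, 280, 40]);
translate([40, 0, 580]) cube([840, 280, 40]);
translate([40, 0, 960]) cube([840, 280, 40]);
translate([880, 0, 0]) cube([40, 280, 1000]);


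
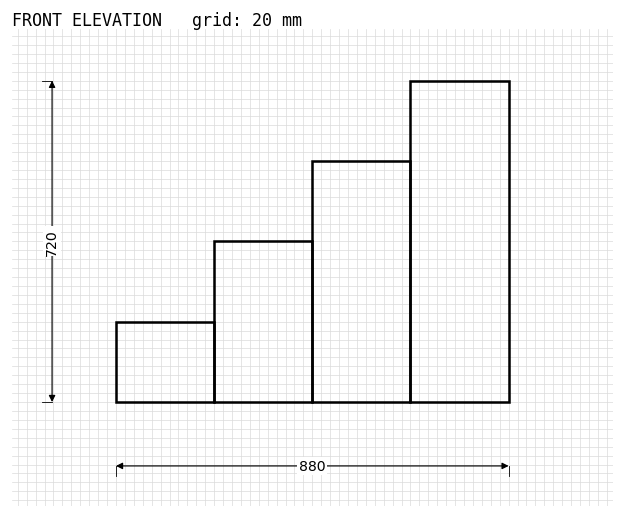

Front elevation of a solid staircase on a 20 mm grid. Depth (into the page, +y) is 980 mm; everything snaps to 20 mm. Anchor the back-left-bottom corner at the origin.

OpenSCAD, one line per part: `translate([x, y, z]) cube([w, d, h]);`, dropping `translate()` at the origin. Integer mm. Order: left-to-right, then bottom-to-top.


cube([220, 980, 180]);
translate([220, 0, 0]) cube([220, 980, 360]);
translate([440, 0, 0]) cube([220, 980, 540]);
translate([660, 0, 0]) cube([220, 980, 720]);


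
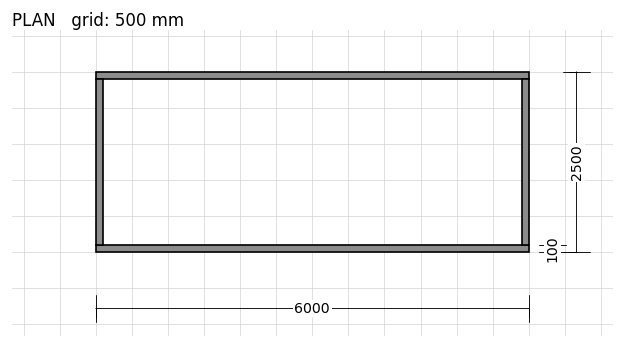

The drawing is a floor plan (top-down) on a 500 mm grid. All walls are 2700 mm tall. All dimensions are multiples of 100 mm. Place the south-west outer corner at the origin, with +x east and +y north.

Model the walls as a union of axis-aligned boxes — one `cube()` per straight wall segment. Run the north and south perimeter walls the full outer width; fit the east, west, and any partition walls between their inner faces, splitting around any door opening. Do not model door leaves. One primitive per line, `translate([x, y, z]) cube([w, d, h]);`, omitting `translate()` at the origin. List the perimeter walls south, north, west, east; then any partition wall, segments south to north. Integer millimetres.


cube([6000, 100, 2700]);
translate([0, 2400, 0]) cube([6000, 100, 2700]);
translate([0, 100, 0]) cube([100, 2300, 2700]);
translate([5900, 100, 0]) cube([100, 2300, 2700]);


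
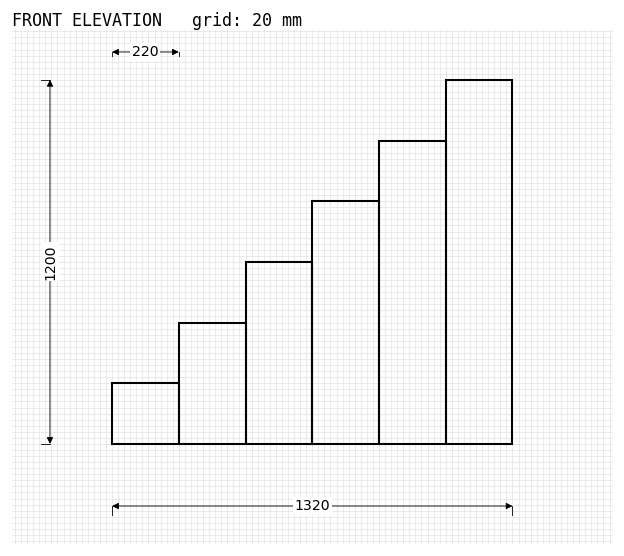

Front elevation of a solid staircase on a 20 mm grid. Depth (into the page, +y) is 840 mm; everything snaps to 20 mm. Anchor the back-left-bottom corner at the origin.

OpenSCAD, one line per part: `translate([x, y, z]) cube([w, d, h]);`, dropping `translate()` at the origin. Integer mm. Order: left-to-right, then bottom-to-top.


cube([220, 840, 200]);
translate([220, 0, 0]) cube([220, 840, 400]);
translate([440, 0, 0]) cube([220, 840, 600]);
translate([660, 0, 0]) cube([220, 840, 800]);
translate([880, 0, 0]) cube([220, 840, 1000]);
translate([1100, 0, 0]) cube([220, 840, 1200]);
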